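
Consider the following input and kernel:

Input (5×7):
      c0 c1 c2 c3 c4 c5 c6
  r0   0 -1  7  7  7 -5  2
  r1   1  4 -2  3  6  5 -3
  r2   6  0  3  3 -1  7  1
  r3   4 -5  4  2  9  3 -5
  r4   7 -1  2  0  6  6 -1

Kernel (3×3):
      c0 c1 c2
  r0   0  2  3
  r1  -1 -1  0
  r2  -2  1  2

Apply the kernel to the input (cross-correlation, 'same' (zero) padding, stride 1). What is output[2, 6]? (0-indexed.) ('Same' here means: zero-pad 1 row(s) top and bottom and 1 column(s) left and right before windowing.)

-25

The receptive field on the zero-padded input at this output position is [5 -3 0 / 7 1 0 / 3 -5 0]. Elementwise product with the kernel and sum: -3·2 + 0·3 + 7·-1 + 1·-1 + 3·-2 + -5·1 + 0·2.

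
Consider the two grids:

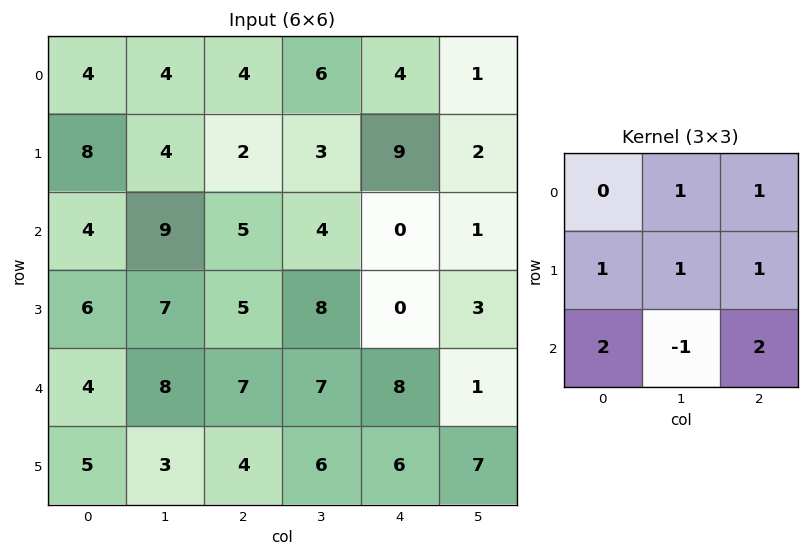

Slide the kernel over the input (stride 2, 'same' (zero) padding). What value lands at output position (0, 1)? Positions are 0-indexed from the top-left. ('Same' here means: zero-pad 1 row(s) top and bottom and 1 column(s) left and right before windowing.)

26

The receptive field on the zero-padded input at this output position is [0 0 0 / 4 4 6 / 4 2 3]. Elementwise product with the kernel and sum: 0·1 + 0·1 + 4·1 + 4·1 + 6·1 + 4·2 + 2·-1 + 3·2.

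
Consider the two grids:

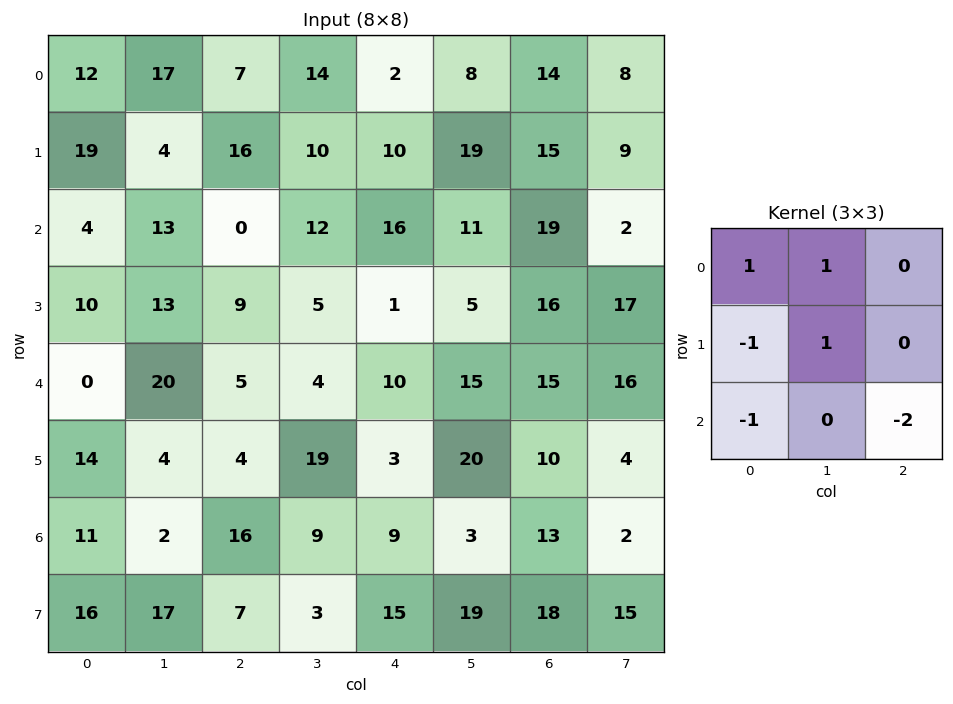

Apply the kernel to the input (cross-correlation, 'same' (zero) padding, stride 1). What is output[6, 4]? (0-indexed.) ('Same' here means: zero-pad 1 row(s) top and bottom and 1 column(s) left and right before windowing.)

-19

The receptive field on the zero-padded input at this output position is [19 3 20 / 9 9 3 / 3 15 19]. Elementwise product with the kernel and sum: 19·1 + 3·1 + 9·-1 + 9·1 + 3·-1 + 19·-2.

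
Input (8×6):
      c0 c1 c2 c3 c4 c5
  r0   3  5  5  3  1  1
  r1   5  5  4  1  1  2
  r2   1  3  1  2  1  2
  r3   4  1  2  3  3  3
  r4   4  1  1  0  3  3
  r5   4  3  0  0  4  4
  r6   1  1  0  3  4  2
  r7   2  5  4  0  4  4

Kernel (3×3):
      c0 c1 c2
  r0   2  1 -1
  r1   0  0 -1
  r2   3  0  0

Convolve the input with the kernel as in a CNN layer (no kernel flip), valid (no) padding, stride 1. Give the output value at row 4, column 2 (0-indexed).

-5

The receptive field on the input at this output position is [1 0 3 / 0 0 4 / 0 3 4]. Elementwise product with the kernel and sum: 1·2 + 0·1 + 3·-1 + 4·-1 + 0·3.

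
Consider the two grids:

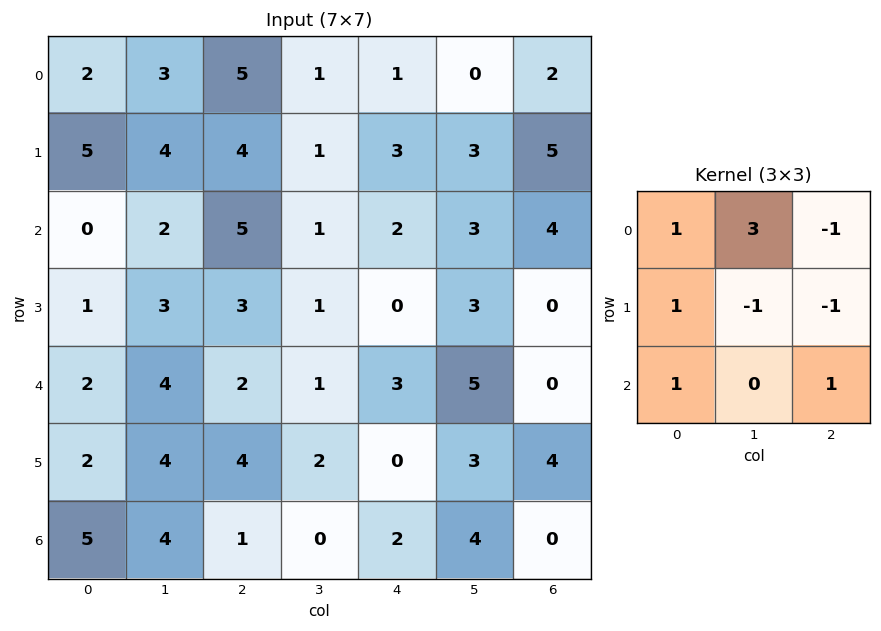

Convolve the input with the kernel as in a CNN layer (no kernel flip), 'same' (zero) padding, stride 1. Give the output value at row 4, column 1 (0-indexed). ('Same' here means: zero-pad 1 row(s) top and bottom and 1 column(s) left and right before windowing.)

The receptive field on the zero-padded input at this output position is [1 3 3 / 2 4 2 / 2 4 4]. Elementwise product with the kernel and sum: 1·1 + 3·3 + 3·-1 + 2·1 + 4·-1 + 2·-1 + 2·1 + 4·1.

9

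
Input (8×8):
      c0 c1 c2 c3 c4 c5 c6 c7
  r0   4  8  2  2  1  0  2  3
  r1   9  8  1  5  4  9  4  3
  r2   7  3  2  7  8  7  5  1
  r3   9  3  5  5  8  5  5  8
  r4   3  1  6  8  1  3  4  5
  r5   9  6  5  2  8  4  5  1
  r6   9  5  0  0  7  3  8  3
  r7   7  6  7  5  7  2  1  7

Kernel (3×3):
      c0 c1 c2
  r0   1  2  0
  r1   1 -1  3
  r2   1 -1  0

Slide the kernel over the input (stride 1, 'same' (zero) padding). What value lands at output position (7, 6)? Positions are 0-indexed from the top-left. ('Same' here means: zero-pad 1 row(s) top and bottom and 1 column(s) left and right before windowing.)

41

The receptive field on the zero-padded input at this output position is [3 8 3 / 2 1 7 / 0 0 0]. Elementwise product with the kernel and sum: 3·1 + 8·2 + 2·1 + 1·-1 + 7·3 + 0·1 + 0·-1.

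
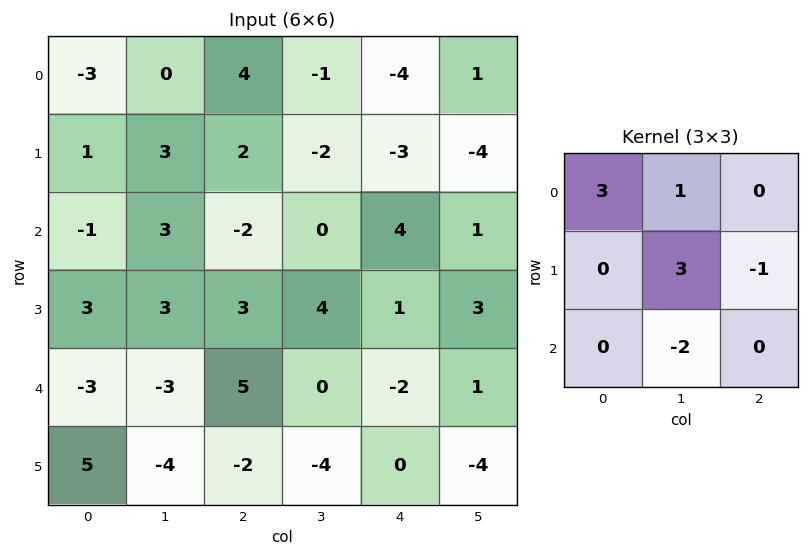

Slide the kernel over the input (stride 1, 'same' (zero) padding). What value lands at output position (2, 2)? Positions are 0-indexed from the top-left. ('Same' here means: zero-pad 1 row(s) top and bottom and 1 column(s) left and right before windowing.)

-1

The receptive field on the zero-padded input at this output position is [3 2 -2 / 3 -2 0 / 3 3 4]. Elementwise product with the kernel and sum: 3·3 + 2·1 + -2·3 + 0·-1 + 3·-2.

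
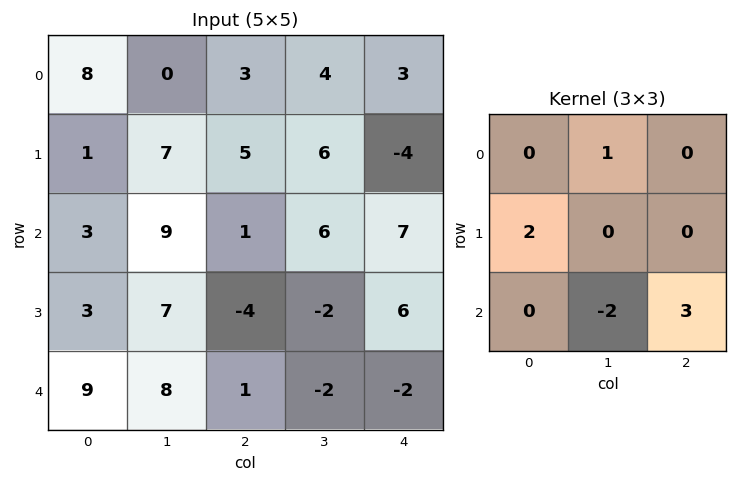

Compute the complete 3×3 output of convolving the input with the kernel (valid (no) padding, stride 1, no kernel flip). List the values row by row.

Output[0,0]: The receptive field on the input at this output position is [8 0 3 / 1 7 5 / 3 9 1]. Elementwise product with the kernel and sum: 0·1 + 1·2 + 9·-2 + 1·3.

-13 33 23
-13 25 30
2 7 -4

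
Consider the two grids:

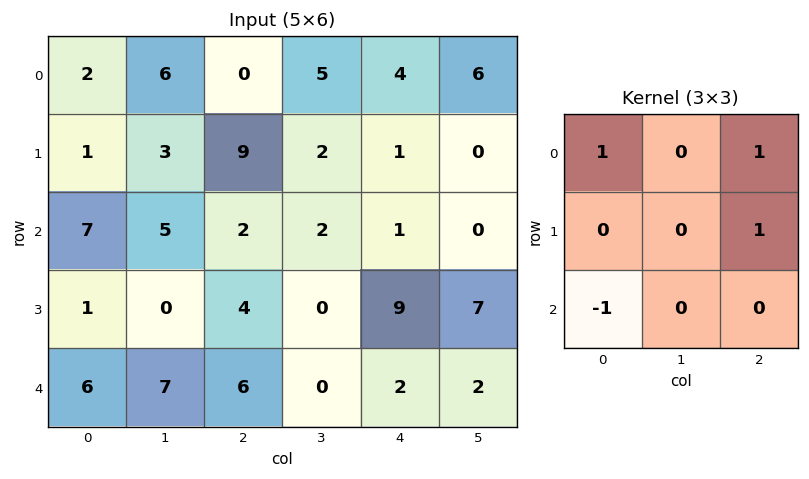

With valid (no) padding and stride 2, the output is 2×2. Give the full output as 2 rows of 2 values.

Output[0,0]: The receptive field on the input at this output position is [2 6 0 / 1 3 9 / 7 5 2]. Elementwise product with the kernel and sum: 2·1 + 0·1 + 9·1 + 7·-1.

4 3
7 6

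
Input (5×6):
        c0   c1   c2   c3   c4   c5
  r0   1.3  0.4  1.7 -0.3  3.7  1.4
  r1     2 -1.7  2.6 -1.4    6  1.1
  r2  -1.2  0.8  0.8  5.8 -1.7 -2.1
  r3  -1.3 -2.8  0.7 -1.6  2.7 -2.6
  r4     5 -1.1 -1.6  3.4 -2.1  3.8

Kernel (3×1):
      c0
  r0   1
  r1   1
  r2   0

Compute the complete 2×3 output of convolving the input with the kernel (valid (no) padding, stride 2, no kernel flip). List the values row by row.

3.3 4.3 9.7
-2.5 1.5 1

Output[0,0]: The receptive field on the input at this output position is [1.3 / 2 / -1.2]. Elementwise product with the kernel and sum: 1.3·1 + 2·1.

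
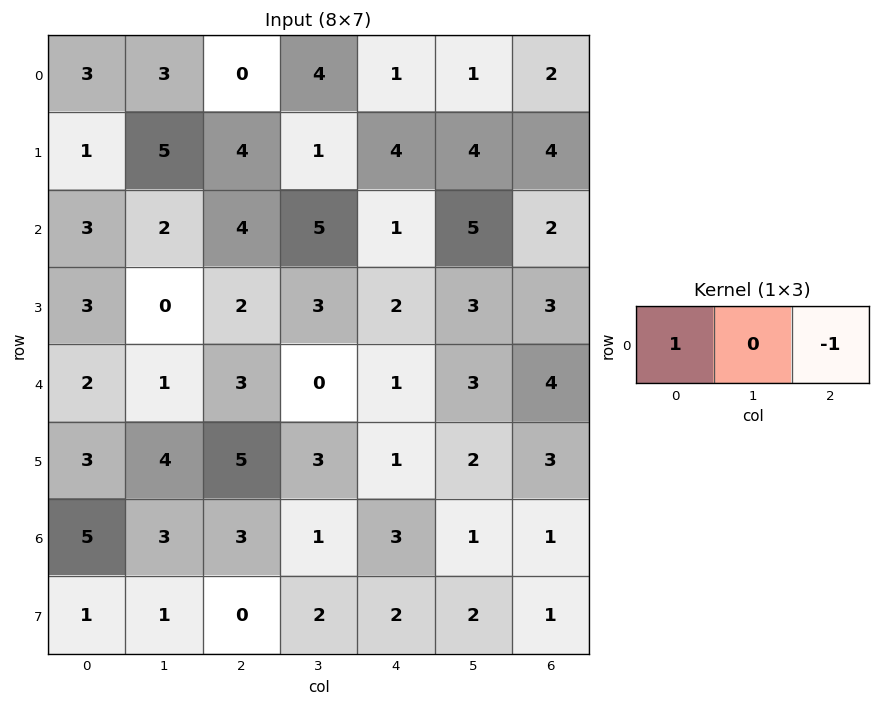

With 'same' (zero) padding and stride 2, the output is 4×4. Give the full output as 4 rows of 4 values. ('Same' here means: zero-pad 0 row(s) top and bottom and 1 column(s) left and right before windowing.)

Output[0,0]: The receptive field on the zero-padded input at this output position is [0 3 3]. Elementwise product with the kernel and sum: 0·1 + 3·-1.

-3 -1 3 1
-2 -3 0 5
-1 1 -3 3
-3 2 0 1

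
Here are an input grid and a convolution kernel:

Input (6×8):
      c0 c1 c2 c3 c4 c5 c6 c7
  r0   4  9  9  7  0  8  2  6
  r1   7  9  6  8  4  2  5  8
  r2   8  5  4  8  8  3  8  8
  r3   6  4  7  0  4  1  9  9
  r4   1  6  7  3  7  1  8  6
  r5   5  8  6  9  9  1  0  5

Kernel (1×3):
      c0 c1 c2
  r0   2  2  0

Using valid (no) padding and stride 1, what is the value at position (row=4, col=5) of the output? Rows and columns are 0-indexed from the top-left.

The receptive field on the input at this output position is [1 8 6]. Elementwise product with the kernel and sum: 1·2 + 8·2.

18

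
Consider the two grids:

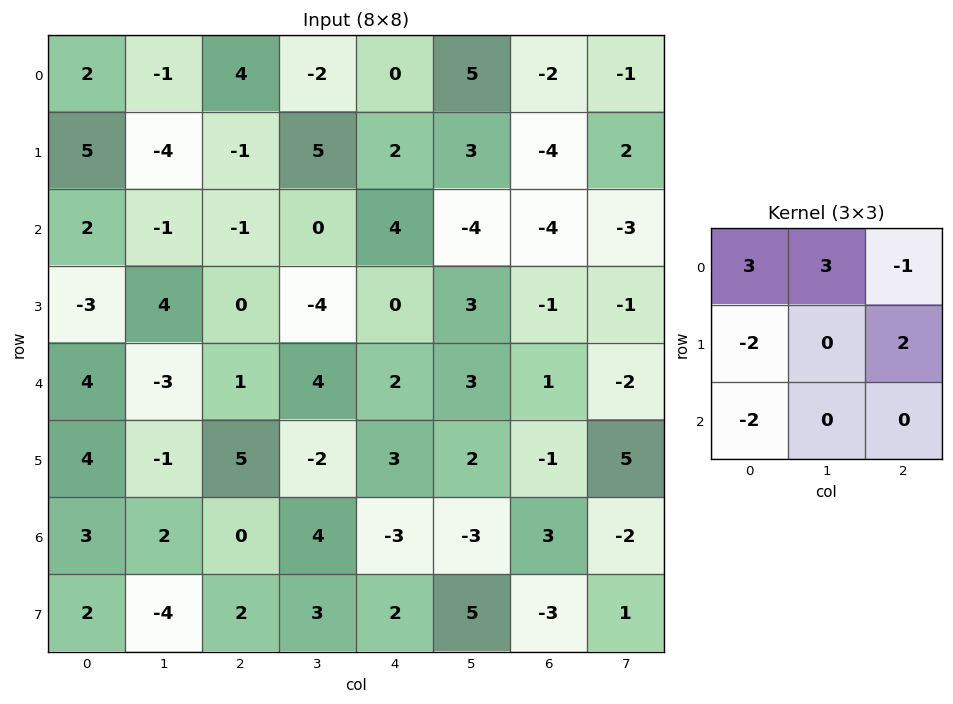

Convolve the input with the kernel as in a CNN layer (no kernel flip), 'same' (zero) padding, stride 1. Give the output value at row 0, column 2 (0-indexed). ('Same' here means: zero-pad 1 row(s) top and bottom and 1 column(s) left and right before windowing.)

6

The receptive field on the zero-padded input at this output position is [0 0 0 / -1 4 -2 / -4 -1 5]. Elementwise product with the kernel and sum: 0·3 + 0·3 + 0·-1 + -1·-2 + -2·2 + -4·-2.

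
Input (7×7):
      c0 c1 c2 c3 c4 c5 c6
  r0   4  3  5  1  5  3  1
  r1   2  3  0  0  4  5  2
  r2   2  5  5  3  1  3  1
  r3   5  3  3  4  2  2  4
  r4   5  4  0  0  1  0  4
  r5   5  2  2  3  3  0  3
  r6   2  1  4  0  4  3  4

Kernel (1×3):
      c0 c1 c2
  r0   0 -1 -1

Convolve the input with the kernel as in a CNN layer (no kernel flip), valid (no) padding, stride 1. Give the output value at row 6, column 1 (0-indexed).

-4

The receptive field on the input at this output position is [1 4 0]. Elementwise product with the kernel and sum: 4·-1 + 0·-1.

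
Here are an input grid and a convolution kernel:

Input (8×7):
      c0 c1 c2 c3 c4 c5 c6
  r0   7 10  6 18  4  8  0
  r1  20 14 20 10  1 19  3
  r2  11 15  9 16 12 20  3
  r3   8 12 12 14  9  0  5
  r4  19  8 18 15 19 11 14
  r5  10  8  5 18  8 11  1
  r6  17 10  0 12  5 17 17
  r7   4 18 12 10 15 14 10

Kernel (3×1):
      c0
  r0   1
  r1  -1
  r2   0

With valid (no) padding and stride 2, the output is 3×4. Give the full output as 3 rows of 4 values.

-13 -14 3 -3
3 -3 3 -2
9 13 11 13

Output[0,0]: The receptive field on the input at this output position is [7 / 20 / 11]. Elementwise product with the kernel and sum: 7·1 + 20·-1.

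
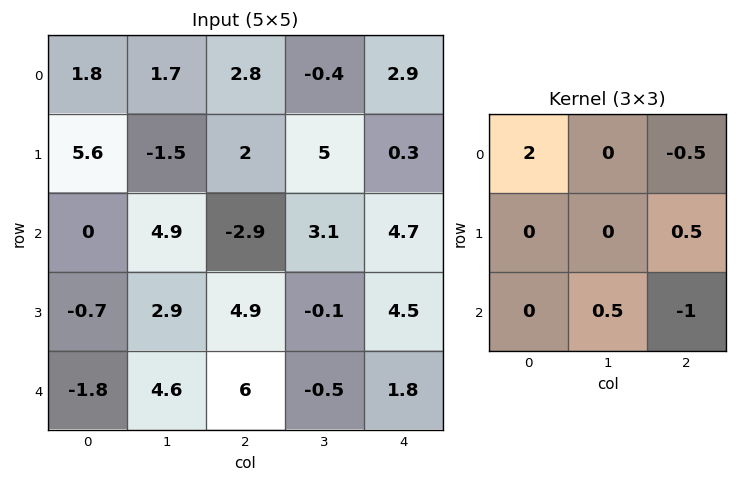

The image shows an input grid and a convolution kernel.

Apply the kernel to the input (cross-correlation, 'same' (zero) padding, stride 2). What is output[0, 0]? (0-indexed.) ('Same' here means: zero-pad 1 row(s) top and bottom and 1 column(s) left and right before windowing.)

5.15

The receptive field on the zero-padded input at this output position is [0 0 0 / 0 1.8 1.7 / 0 5.6 -1.5]. Elementwise product with the kernel and sum: 0·2 + 0·-0.5 + 1.7·0.5 + 5.6·0.5 + -1.5·-1.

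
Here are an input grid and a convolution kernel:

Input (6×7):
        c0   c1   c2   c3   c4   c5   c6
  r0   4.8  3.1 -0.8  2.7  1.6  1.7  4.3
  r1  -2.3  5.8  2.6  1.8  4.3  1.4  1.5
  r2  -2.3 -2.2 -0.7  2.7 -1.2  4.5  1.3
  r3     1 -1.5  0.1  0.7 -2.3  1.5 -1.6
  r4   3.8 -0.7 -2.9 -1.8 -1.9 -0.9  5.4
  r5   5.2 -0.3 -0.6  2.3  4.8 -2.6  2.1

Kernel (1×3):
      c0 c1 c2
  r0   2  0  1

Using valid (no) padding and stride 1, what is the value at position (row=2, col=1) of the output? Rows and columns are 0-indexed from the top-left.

The receptive field on the input at this output position is [-2.2 -0.7 2.7]. Elementwise product with the kernel and sum: -2.2·2 + 2.7·1.

-1.7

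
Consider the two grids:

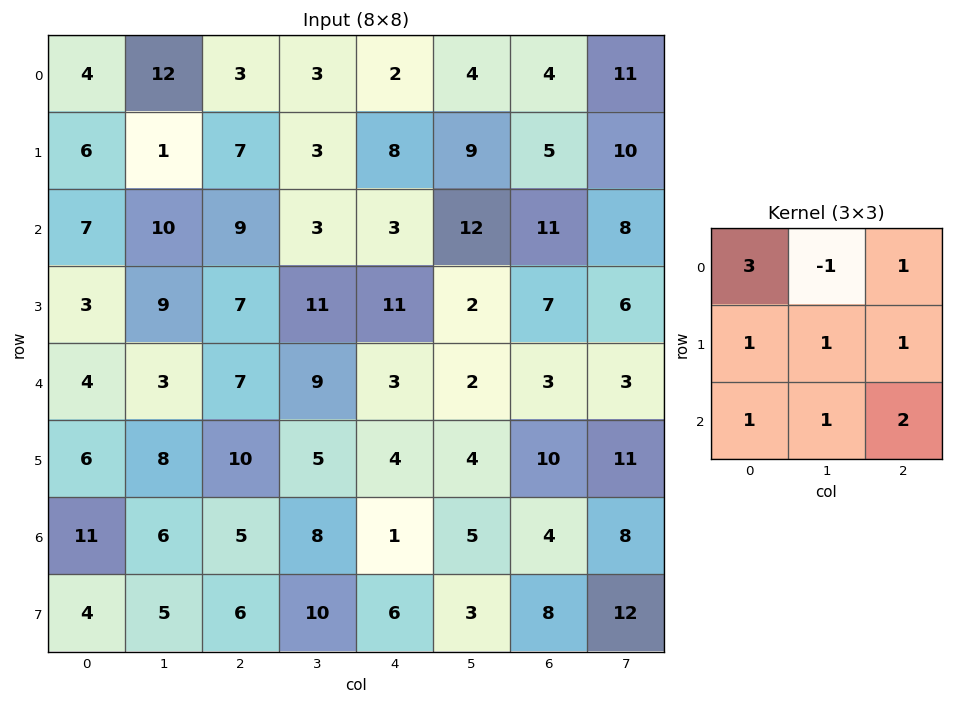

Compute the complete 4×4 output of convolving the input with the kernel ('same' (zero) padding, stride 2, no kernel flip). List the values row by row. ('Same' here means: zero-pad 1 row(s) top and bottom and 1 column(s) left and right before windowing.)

24 32 38 53
33 59 54 84
35 78 55 49
33 69 51 65

Output[0,0]: The receptive field on the zero-padded input at this output position is [0 0 0 / 0 4 12 / 0 6 1]. Elementwise product with the kernel and sum: 0·3 + 0·-1 + 0·1 + 0·1 + 4·1 + 12·1 + 0·1 + 6·1 + 1·2.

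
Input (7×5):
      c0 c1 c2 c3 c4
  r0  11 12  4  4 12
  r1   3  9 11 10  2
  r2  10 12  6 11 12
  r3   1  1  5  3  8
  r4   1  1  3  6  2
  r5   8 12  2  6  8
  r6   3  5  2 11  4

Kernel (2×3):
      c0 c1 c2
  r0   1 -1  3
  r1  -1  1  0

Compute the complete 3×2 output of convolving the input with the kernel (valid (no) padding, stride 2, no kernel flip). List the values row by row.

17 35
16 29
13 7

Output[0,0]: The receptive field on the input at this output position is [11 12 4 / 3 9 11]. Elementwise product with the kernel and sum: 11·1 + 12·-1 + 4·3 + 3·-1 + 9·1.
Output[0,1]: The receptive field on the input at this output position is [4 4 12 / 11 10 2]. Elementwise product with the kernel and sum: 4·1 + 4·-1 + 12·3 + 11·-1 + 10·1.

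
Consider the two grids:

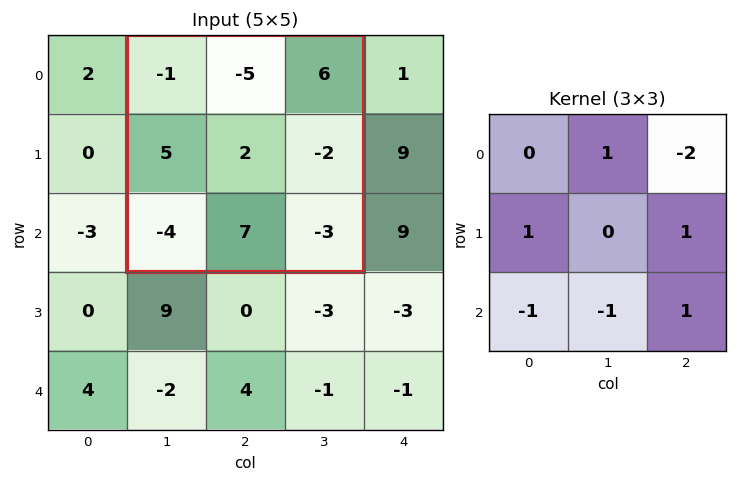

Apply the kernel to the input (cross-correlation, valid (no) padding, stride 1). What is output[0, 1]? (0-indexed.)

The receptive field on the input at this output position is [-1 -5 6 / 5 2 -2 / -4 7 -3]. Elementwise product with the kernel and sum: -5·1 + 6·-2 + 5·1 + -2·1 + -4·-1 + 7·-1 + -3·1.

-20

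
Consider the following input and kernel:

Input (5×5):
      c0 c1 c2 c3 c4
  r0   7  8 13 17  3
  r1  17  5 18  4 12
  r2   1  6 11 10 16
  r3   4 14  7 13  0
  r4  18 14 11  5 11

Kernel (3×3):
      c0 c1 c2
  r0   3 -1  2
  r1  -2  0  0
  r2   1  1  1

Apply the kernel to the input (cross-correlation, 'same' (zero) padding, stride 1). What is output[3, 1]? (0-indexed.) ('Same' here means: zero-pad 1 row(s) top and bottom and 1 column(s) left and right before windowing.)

54

The receptive field on the zero-padded input at this output position is [1 6 11 / 4 14 7 / 18 14 11]. Elementwise product with the kernel and sum: 1·3 + 6·-1 + 11·2 + 4·-2 + 18·1 + 14·1 + 11·1.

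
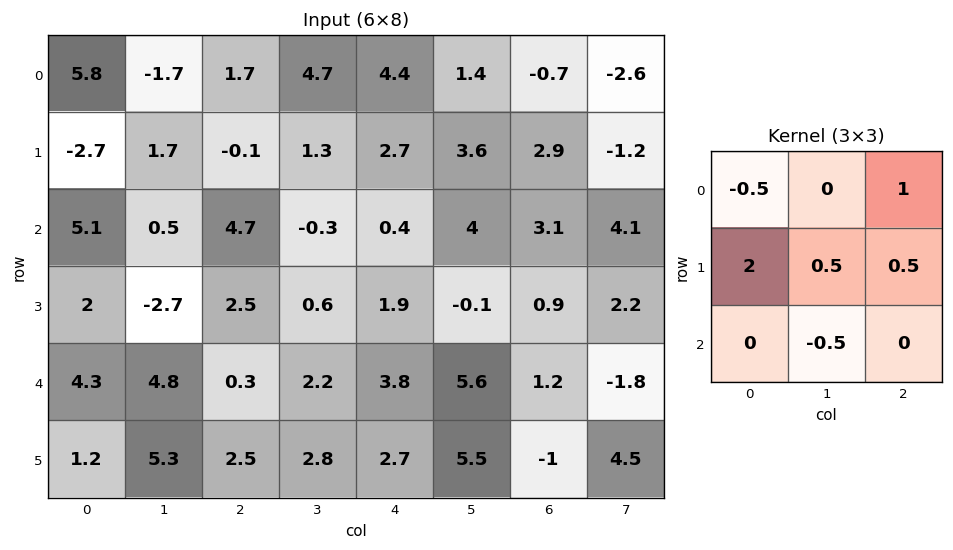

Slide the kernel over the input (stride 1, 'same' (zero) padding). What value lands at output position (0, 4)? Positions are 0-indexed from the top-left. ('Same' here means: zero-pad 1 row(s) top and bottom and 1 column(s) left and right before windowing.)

10.95

The receptive field on the zero-padded input at this output position is [0 0 0 / 4.7 4.4 1.4 / 1.3 2.7 3.6]. Elementwise product with the kernel and sum: 0·-0.5 + 0·1 + 4.7·2 + 4.4·0.5 + 1.4·0.5 + 2.7·-0.5.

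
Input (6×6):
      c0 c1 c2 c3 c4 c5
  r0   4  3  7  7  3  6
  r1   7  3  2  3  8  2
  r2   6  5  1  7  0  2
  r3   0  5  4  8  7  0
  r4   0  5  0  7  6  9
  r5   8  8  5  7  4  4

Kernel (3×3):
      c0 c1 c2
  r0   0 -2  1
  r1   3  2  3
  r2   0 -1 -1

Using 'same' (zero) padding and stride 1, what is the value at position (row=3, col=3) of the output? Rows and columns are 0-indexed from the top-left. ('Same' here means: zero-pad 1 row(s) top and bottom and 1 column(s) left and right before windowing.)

22

The receptive field on the zero-padded input at this output position is [1 7 0 / 4 8 7 / 0 7 6]. Elementwise product with the kernel and sum: 7·-2 + 0·1 + 4·3 + 8·2 + 7·3 + 7·-1 + 6·-1.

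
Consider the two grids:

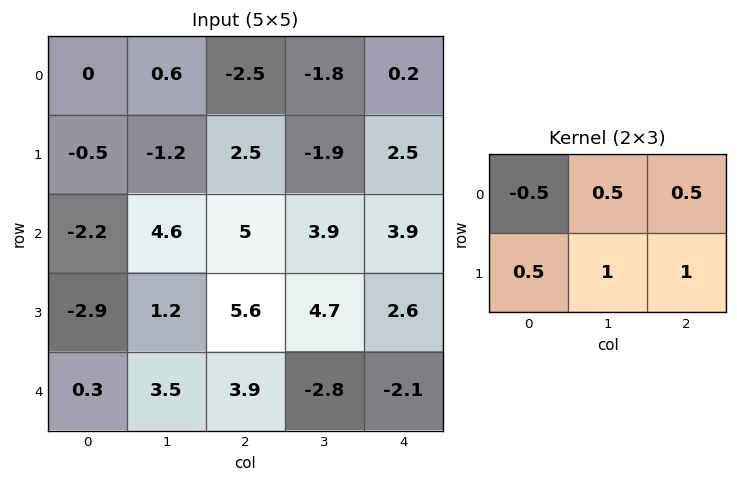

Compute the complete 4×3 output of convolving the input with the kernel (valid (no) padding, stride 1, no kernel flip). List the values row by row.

0.1 -2.45 2.3
9.4 12.1 9.35
11.25 13.05 11.5
12.4 7.4 -2.1

Output[0,0]: The receptive field on the input at this output position is [0 0.6 -2.5 / -0.5 -1.2 2.5]. Elementwise product with the kernel and sum: 0·-0.5 + 0.6·0.5 + -2.5·0.5 + -0.5·0.5 + -1.2·1 + 2.5·1.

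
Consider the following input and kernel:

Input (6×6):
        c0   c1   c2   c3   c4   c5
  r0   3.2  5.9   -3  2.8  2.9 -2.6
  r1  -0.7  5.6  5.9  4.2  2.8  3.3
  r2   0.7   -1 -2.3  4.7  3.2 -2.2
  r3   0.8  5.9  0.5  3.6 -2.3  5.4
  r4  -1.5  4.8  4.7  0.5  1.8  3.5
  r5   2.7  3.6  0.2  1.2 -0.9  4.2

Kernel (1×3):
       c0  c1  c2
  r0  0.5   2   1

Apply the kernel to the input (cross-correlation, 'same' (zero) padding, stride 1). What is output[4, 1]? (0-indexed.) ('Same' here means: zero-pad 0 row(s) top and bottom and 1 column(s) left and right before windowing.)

13.55

The receptive field on the zero-padded input at this output position is [-1.5 4.8 4.7]. Elementwise product with the kernel and sum: -1.5·0.5 + 4.8·2 + 4.7·1.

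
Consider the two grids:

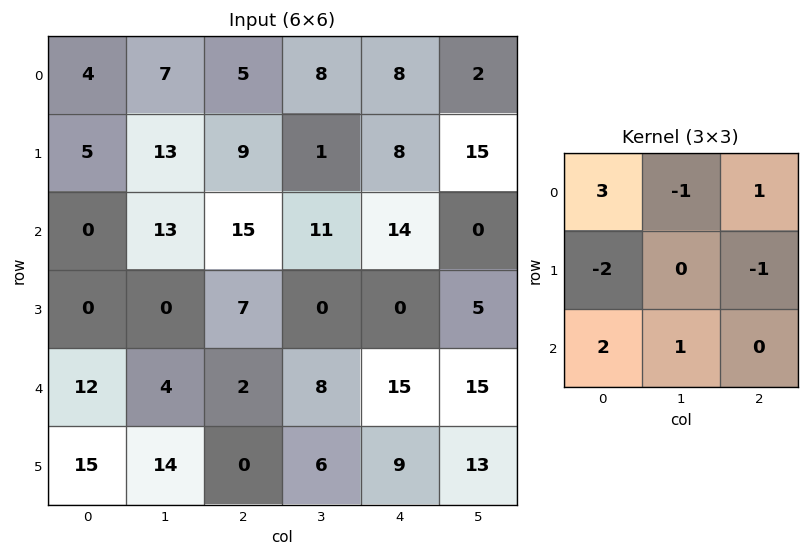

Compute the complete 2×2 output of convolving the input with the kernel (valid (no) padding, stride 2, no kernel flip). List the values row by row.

Output[0,0]: The receptive field on the input at this output position is [4 7 5 / 5 13 9 / 0 13 15]. Elementwise product with the kernel and sum: 4·3 + 7·-1 + 5·1 + 5·-2 + 9·-1 + 0·2 + 13·1.
Output[0,1]: The receptive field on the input at this output position is [5 8 8 / 9 1 8 / 15 11 14]. Elementwise product with the kernel and sum: 5·3 + 8·-1 + 8·1 + 9·-2 + 8·-1 + 15·2 + 11·1.

4 30
23 46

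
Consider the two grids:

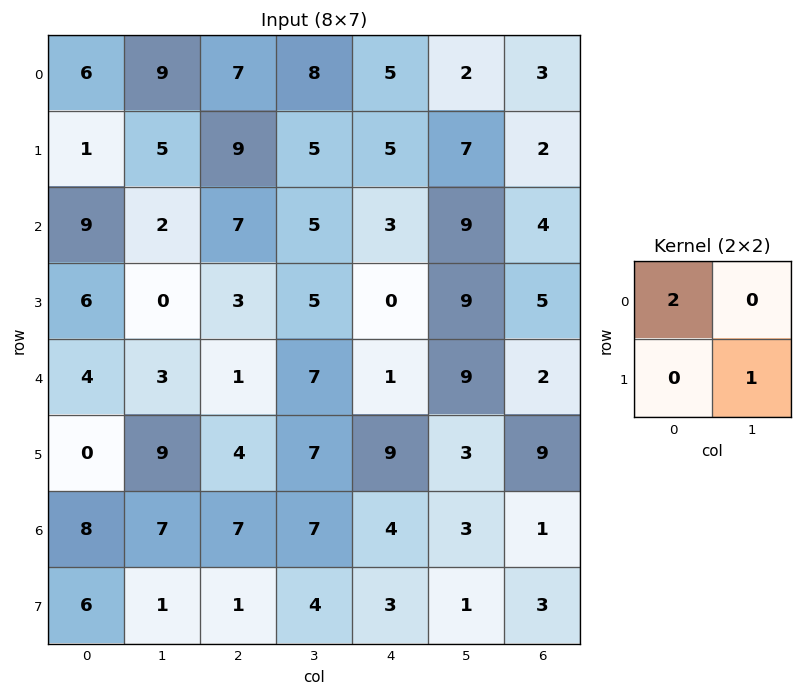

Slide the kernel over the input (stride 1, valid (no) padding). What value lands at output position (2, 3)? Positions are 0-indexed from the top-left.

The receptive field on the input at this output position is [5 3 / 5 0]. Elementwise product with the kernel and sum: 5·2 + 0·1.

10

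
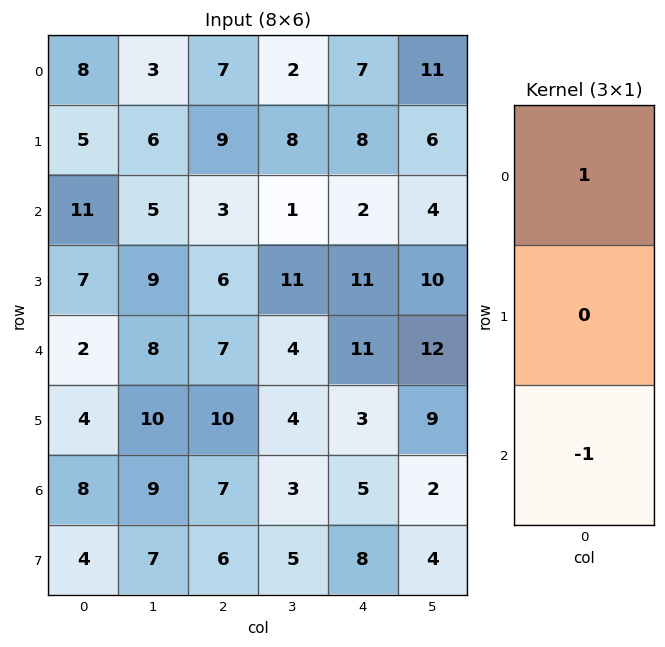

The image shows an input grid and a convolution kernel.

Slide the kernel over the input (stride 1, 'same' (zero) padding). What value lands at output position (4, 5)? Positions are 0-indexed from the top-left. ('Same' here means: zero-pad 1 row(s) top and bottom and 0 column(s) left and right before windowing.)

1

The receptive field on the zero-padded input at this output position is [10 / 12 / 9]. Elementwise product with the kernel and sum: 10·1 + 9·-1.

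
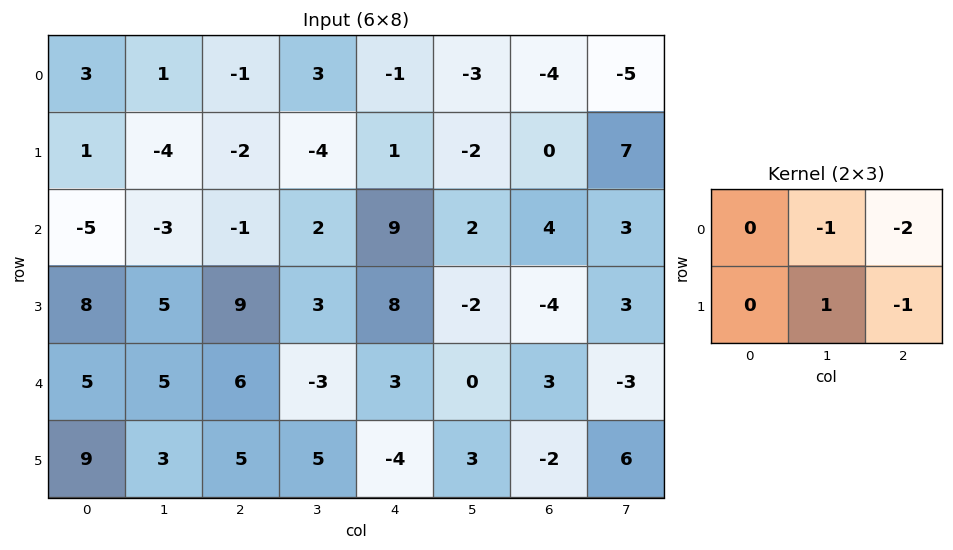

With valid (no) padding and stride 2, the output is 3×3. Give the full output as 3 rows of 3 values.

Output[0,0]: The receptive field on the input at this output position is [3 1 -1 / 1 -4 -2]. Elementwise product with the kernel and sum: 1·-1 + -1·-2 + -4·1 + -2·-1.
Output[0,1]: The receptive field on the input at this output position is [-1 3 -1 / -2 -4 1]. Elementwise product with the kernel and sum: 3·-1 + -1·-2 + -4·1 + 1·-1.

-1 -6 9
1 -25 -8
-19 6 -1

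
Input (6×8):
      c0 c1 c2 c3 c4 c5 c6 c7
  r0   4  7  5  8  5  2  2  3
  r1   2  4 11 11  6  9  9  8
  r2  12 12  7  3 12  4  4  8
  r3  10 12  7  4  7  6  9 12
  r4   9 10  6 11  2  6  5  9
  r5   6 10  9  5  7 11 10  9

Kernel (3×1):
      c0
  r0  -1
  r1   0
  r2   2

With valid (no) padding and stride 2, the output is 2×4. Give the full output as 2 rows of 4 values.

Output[0,0]: The receptive field on the input at this output position is [4 / 2 / 12]. Elementwise product with the kernel and sum: 4·-1 + 12·2.

20 9 19 6
6 5 -8 6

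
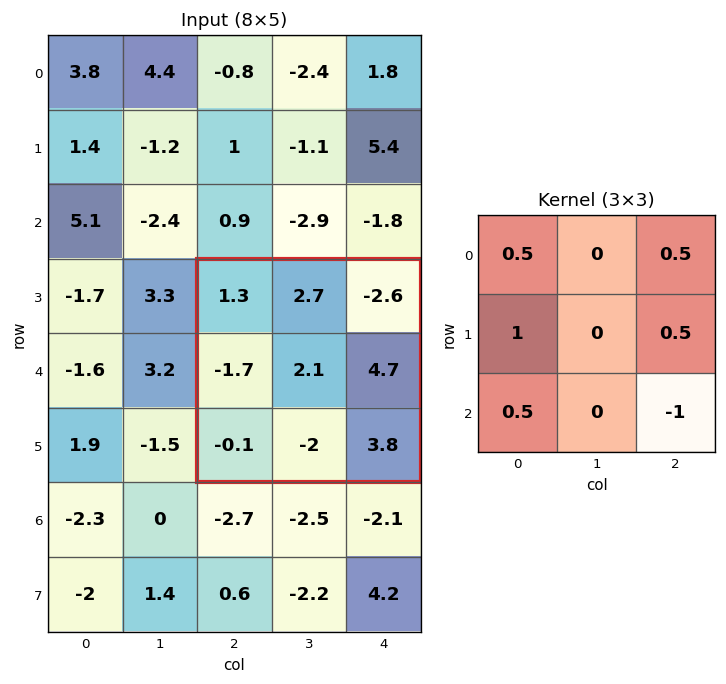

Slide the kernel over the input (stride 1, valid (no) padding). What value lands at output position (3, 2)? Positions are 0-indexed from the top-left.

-3.85

The receptive field on the input at this output position is [1.3 2.7 -2.6 / -1.7 2.1 4.7 / -0.1 -2 3.8]. Elementwise product with the kernel and sum: 1.3·0.5 + -2.6·0.5 + -1.7·1 + 4.7·0.5 + -0.1·0.5 + 3.8·-1.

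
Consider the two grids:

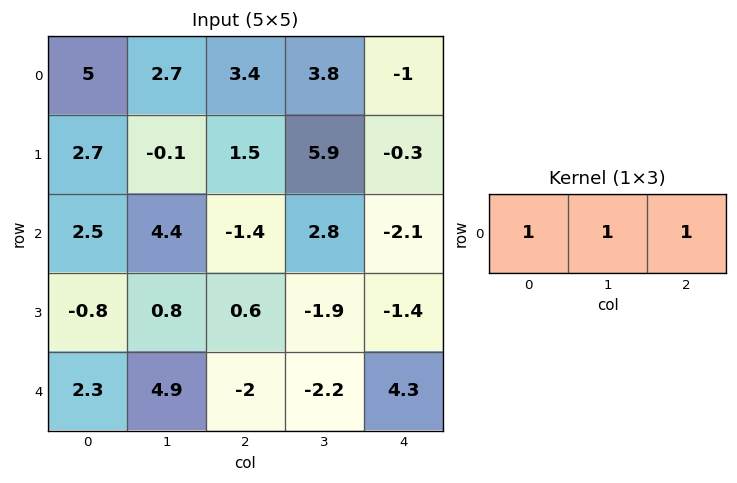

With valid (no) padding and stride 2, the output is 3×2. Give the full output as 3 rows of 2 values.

Output[0,0]: The receptive field on the input at this output position is [5 2.7 3.4]. Elementwise product with the kernel and sum: 5·1 + 2.7·1 + 3.4·1.
Output[0,1]: The receptive field on the input at this output position is [3.4 3.8 -1]. Elementwise product with the kernel and sum: 3.4·1 + 3.8·1 + -1·1.

11.1 6.2
5.5 -0.7
5.2 0.1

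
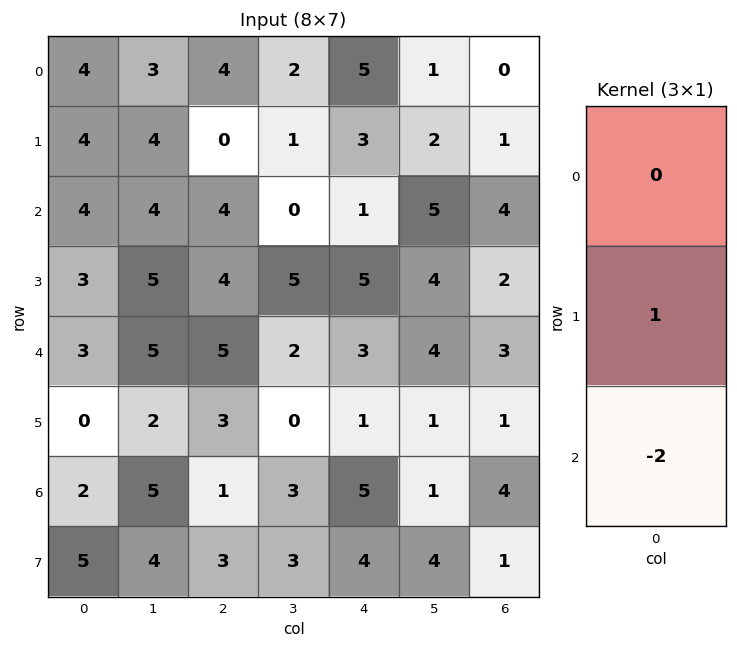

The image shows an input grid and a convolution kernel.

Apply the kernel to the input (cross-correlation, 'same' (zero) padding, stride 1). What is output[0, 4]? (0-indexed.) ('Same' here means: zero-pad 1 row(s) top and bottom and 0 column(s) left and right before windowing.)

The receptive field on the zero-padded input at this output position is [0 / 5 / 3]. Elementwise product with the kernel and sum: 5·1 + 3·-2.

-1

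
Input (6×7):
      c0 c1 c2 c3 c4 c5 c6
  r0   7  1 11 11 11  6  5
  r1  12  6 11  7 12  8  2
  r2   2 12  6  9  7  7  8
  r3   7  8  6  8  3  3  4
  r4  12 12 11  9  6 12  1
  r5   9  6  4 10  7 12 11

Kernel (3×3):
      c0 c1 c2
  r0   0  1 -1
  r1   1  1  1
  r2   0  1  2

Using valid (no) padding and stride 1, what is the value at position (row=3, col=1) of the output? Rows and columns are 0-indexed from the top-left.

The receptive field on the input at this output position is [8 6 8 / 12 11 9 / 6 4 10]. Elementwise product with the kernel and sum: 6·1 + 8·-1 + 12·1 + 11·1 + 9·1 + 4·1 + 10·2.

54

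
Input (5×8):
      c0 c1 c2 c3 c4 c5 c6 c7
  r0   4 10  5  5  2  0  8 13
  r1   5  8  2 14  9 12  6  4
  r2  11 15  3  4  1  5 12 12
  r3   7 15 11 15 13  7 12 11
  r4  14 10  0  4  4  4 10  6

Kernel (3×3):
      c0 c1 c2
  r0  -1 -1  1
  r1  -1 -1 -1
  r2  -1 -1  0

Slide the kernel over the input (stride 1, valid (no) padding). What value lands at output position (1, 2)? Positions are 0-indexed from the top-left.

-41

The receptive field on the input at this output position is [2 14 9 / 3 4 1 / 11 15 13]. Elementwise product with the kernel and sum: 2·-1 + 14·-1 + 9·1 + 3·-1 + 4·-1 + 1·-1 + 11·-1 + 15·-1.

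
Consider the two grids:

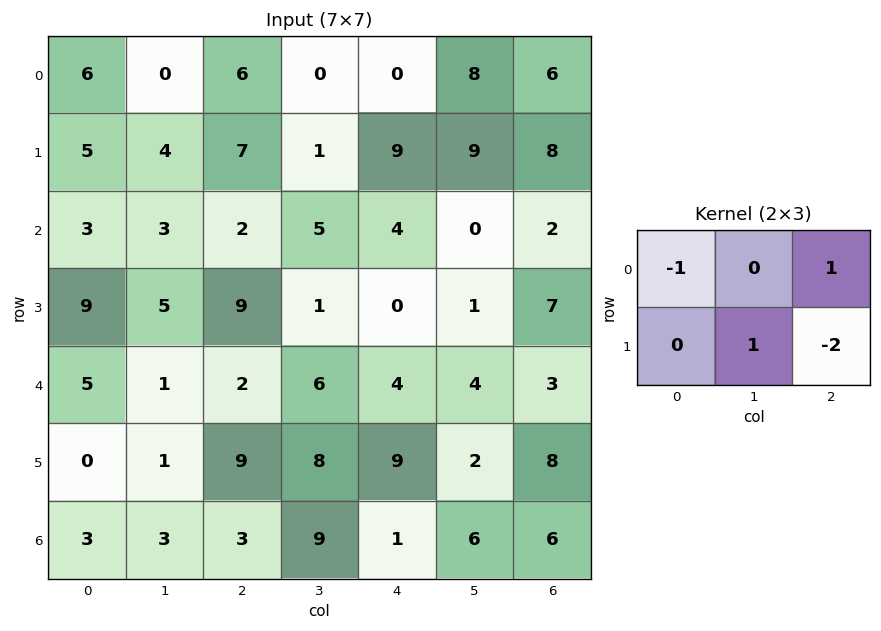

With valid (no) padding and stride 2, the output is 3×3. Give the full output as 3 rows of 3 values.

Output[0,0]: The receptive field on the input at this output position is [6 0 6 / 5 4 7]. Elementwise product with the kernel and sum: 6·-1 + 6·1 + 4·1 + 7·-2.

-10 -23 -1
-14 3 -15
-20 -8 -15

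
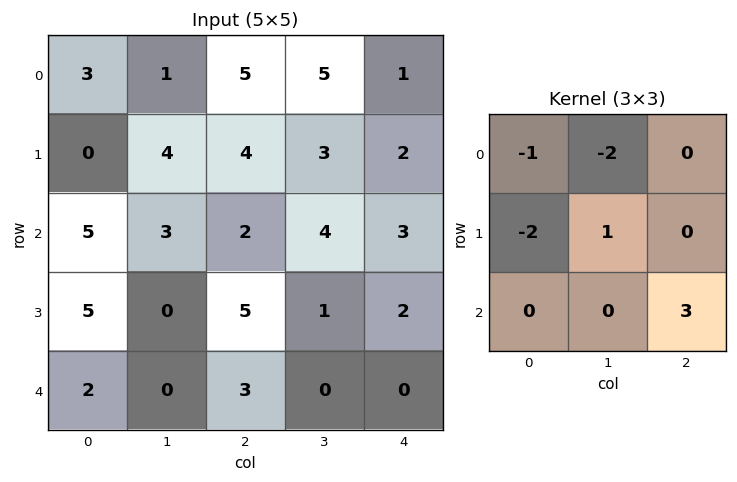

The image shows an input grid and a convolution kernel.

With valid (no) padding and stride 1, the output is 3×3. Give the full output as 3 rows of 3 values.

5 -3 -11
0 -13 -4
-12 -2 -19

Output[0,0]: The receptive field on the input at this output position is [3 1 5 / 0 4 4 / 5 3 2]. Elementwise product with the kernel and sum: 3·-1 + 1·-2 + 0·-2 + 4·1 + 2·3.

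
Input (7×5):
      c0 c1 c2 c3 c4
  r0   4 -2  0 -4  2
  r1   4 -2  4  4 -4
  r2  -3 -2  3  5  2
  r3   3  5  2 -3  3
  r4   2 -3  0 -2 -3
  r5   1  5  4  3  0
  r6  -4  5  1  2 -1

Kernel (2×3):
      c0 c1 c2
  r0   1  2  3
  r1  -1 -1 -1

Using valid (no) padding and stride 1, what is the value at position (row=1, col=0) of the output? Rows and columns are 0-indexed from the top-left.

The receptive field on the input at this output position is [4 -2 4 / -3 -2 3]. Elementwise product with the kernel and sum: 4·1 + -2·2 + 4·3 + -3·-1 + -2·-1 + 3·-1.

14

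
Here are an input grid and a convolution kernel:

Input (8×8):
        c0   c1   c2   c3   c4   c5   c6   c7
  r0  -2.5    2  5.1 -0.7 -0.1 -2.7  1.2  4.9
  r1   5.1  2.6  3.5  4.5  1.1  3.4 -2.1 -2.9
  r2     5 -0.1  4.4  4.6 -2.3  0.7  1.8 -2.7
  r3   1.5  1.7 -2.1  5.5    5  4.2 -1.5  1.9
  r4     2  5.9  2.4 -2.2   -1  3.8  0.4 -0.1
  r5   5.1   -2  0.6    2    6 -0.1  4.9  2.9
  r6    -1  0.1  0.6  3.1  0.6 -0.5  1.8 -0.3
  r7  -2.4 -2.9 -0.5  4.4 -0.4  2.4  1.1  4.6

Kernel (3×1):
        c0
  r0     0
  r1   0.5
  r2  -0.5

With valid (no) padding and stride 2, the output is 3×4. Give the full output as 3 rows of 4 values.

0.05 -0.45 1.7 -1.95
-0.25 -2.25 3 -0.95
3.05 0 2.7 1.55

Output[0,0]: The receptive field on the input at this output position is [-2.5 / 5.1 / 5]. Elementwise product with the kernel and sum: 5.1·0.5 + 5·-0.5.
Output[0,1]: The receptive field on the input at this output position is [5.1 / 3.5 / 4.4]. Elementwise product with the kernel and sum: 3.5·0.5 + 4.4·-0.5.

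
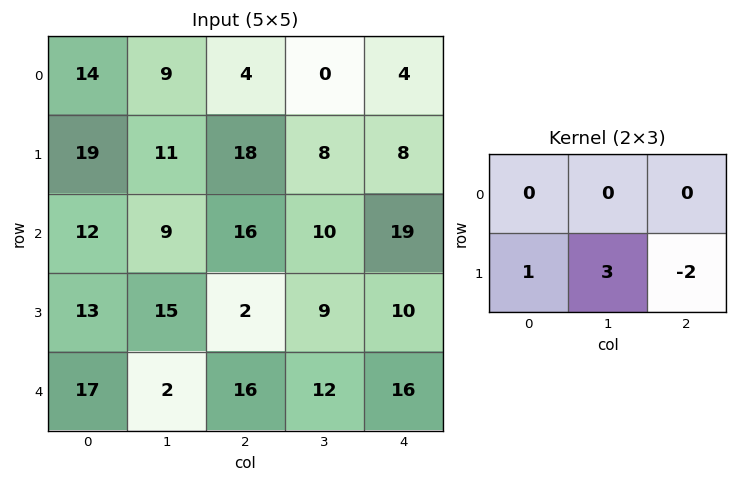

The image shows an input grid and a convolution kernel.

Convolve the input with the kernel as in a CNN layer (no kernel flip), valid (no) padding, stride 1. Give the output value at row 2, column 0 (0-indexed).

The receptive field on the input at this output position is [12 9 16 / 13 15 2]. Elementwise product with the kernel and sum: 13·1 + 15·3 + 2·-2.

54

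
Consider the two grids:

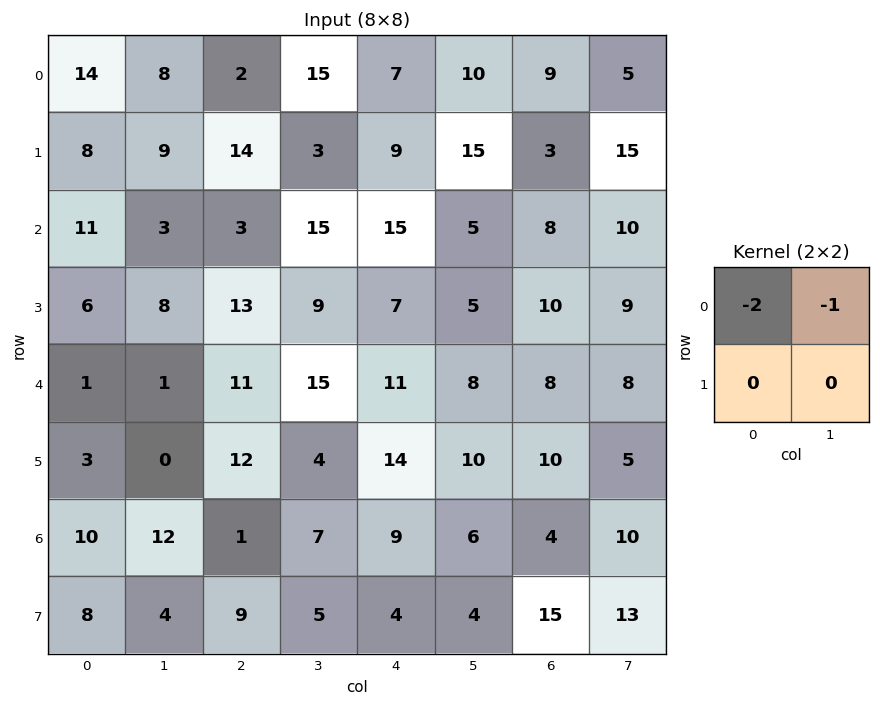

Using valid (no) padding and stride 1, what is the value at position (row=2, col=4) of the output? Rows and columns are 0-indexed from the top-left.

The receptive field on the input at this output position is [15 5 / 7 5]. Elementwise product with the kernel and sum: 15·-2 + 5·-1.

-35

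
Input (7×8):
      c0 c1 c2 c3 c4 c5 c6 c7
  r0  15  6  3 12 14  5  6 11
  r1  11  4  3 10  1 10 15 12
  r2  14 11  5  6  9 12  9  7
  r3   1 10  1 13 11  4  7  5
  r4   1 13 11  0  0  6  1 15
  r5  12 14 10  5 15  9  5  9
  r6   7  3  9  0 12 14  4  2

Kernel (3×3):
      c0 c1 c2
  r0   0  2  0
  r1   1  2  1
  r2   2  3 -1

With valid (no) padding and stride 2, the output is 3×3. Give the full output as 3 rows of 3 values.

90 67 91
74 72 67
90 41 112

Output[0,0]: The receptive field on the input at this output position is [15 6 3 / 11 4 3 / 14 11 5]. Elementwise product with the kernel and sum: 6·2 + 11·1 + 4·2 + 3·1 + 14·2 + 11·3 + 5·-1.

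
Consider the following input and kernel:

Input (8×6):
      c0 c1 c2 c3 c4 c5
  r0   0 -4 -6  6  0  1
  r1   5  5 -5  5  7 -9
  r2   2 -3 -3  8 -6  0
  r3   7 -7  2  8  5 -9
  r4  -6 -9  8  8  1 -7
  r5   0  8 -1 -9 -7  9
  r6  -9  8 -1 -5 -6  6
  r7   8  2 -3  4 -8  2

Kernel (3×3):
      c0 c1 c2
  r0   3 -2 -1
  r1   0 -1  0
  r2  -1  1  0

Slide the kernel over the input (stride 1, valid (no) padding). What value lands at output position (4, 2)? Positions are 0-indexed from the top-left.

12

The receptive field on the input at this output position is [8 8 1 / -1 -9 -7 / -1 -5 -6]. Elementwise product with the kernel and sum: 8·3 + 8·-2 + 1·-1 + -9·-1 + -1·-1 + -5·1.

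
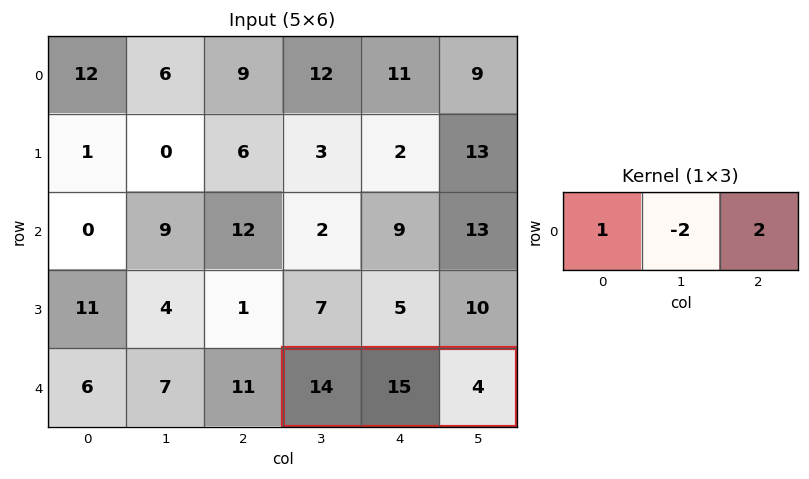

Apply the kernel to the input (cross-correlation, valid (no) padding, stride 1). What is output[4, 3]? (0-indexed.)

The receptive field on the input at this output position is [14 15 4]. Elementwise product with the kernel and sum: 14·1 + 15·-2 + 4·2.

-8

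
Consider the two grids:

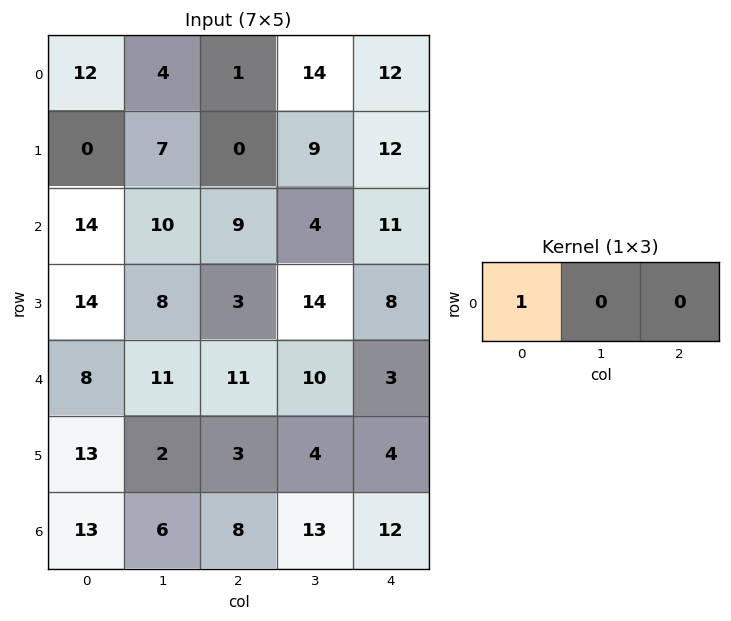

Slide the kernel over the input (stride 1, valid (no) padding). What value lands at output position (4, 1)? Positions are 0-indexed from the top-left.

The receptive field on the input at this output position is [11 11 10]. Elementwise product with the kernel and sum: 11·1.

11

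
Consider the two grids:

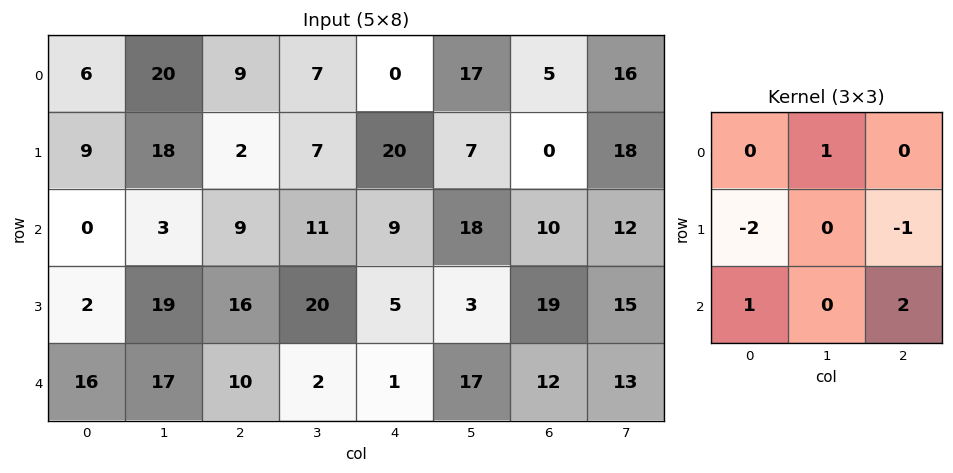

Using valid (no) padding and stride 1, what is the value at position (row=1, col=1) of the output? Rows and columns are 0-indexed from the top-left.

The receptive field on the input at this output position is [18 2 7 / 3 9 11 / 19 16 20]. Elementwise product with the kernel and sum: 2·1 + 3·-2 + 11·-1 + 19·1 + 20·2.

44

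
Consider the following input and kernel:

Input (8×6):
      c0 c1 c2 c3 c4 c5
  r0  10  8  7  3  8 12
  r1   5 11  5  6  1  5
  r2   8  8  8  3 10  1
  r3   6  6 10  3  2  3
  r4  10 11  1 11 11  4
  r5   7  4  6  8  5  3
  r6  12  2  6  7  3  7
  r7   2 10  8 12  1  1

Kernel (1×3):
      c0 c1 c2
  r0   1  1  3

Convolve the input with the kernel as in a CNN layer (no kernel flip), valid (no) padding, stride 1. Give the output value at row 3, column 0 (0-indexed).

The receptive field on the input at this output position is [6 6 10]. Elementwise product with the kernel and sum: 6·1 + 6·1 + 10·3.

42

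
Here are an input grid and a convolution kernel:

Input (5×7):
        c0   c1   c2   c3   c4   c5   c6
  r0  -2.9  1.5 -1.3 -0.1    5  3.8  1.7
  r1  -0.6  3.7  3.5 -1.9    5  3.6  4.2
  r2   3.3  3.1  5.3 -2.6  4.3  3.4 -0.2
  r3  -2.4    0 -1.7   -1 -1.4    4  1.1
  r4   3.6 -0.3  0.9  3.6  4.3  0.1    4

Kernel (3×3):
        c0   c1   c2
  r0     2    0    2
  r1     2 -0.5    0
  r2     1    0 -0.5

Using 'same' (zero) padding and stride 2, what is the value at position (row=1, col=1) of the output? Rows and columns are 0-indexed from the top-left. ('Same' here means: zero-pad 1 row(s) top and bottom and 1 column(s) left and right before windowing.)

7.65

The receptive field on the zero-padded input at this output position is [3.7 3.5 -1.9 / 3.1 5.3 -2.6 / 0 -1.7 -1]. Elementwise product with the kernel and sum: 3.7·2 + -1.9·2 + 3.1·2 + 5.3·-0.5 + 0·1 + -1·-0.5.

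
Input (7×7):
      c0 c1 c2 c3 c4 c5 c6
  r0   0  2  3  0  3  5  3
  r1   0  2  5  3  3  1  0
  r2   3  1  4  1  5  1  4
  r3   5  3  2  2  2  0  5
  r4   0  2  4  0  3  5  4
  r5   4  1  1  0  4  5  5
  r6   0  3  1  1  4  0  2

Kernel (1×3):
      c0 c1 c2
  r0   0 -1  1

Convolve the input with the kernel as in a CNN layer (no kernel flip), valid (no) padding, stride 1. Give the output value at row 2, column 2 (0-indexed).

The receptive field on the input at this output position is [4 1 5]. Elementwise product with the kernel and sum: 1·-1 + 5·1.

4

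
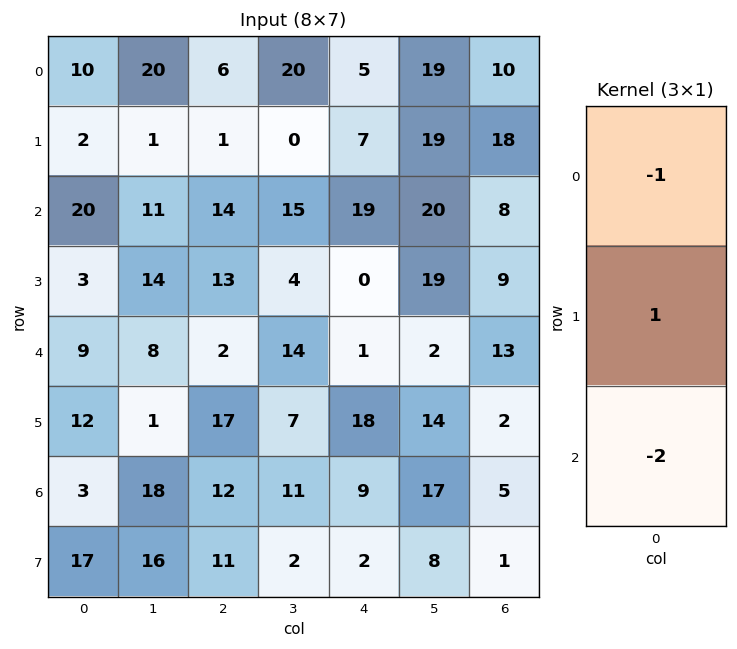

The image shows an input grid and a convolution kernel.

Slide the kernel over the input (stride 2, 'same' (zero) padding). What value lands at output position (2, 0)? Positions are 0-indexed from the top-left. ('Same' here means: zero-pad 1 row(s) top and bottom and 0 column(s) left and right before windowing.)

The receptive field on the zero-padded input at this output position is [3 / 9 / 12]. Elementwise product with the kernel and sum: 3·-1 + 9·1 + 12·-2.

-18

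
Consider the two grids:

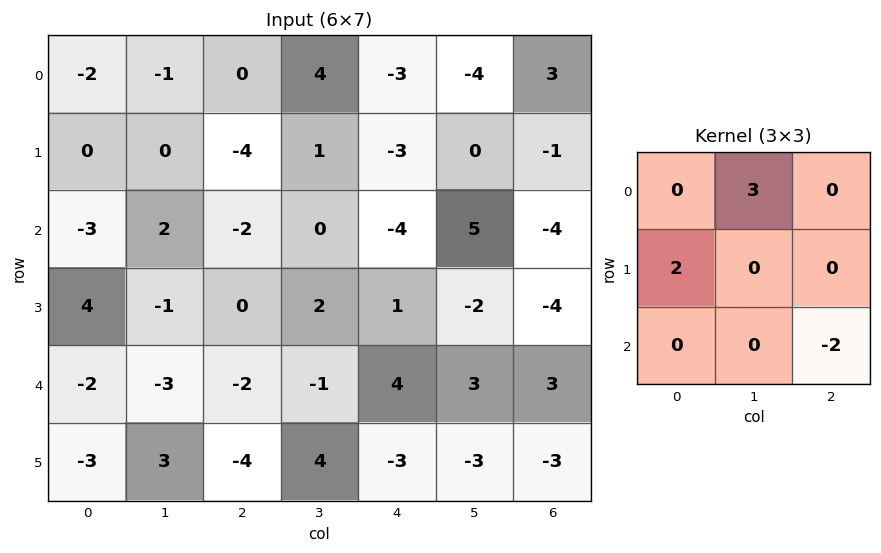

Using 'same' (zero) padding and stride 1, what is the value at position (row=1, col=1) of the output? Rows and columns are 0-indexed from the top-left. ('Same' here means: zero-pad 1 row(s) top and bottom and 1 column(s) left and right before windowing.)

1

The receptive field on the zero-padded input at this output position is [-2 -1 0 / 0 0 -4 / -3 2 -2]. Elementwise product with the kernel and sum: -1·3 + 0·2 + -2·-2.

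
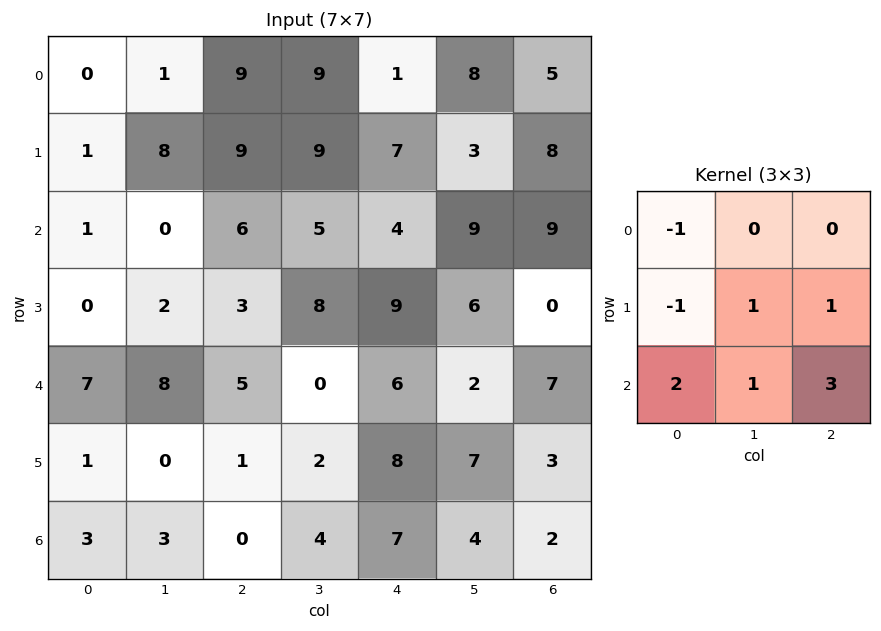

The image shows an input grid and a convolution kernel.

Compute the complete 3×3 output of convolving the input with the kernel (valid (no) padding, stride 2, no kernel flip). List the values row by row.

Output[0,0]: The receptive field on the input at this output position is [0 1 9 / 1 8 9 / 1 0 6]. Elementwise product with the kernel and sum: 0·-1 + 1·-1 + 8·1 + 9·1 + 1·2 + 0·1 + 6·3.
Output[0,1]: The receptive field on the input at this output position is [9 9 1 / 9 9 7 / 6 5 4]. Elementwise product with the kernel and sum: 9·-1 + 9·-1 + 9·1 + 7·1 + 6·2 + 5·1 + 4·3.

36 27 47
41 36 28
2 29 20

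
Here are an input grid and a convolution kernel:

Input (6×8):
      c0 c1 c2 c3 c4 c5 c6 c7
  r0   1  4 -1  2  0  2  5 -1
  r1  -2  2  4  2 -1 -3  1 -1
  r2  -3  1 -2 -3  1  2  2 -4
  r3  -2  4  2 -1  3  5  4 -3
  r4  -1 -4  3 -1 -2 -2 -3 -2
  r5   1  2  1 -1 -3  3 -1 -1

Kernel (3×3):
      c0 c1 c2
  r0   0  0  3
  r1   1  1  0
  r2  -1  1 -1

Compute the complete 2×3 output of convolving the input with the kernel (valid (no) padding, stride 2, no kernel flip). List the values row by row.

3 4 10
-10 2 17

Output[0,0]: The receptive field on the input at this output position is [1 4 -1 / -2 2 4 / -3 1 -2]. Elementwise product with the kernel and sum: -1·3 + -2·1 + 2·1 + -3·-1 + 1·1 + -2·-1.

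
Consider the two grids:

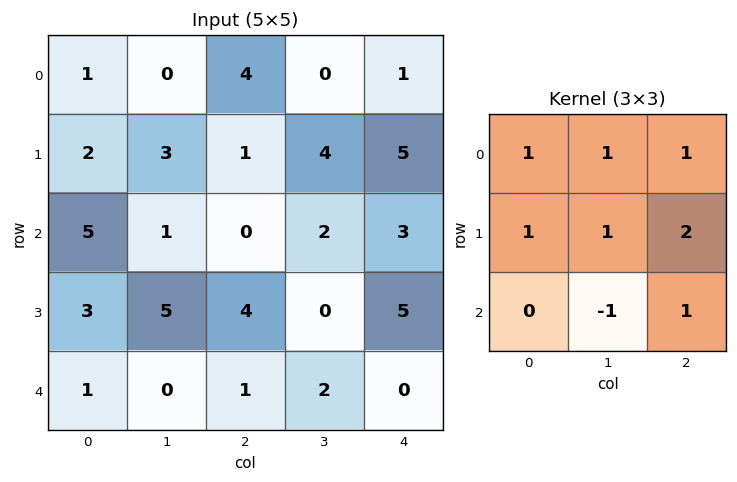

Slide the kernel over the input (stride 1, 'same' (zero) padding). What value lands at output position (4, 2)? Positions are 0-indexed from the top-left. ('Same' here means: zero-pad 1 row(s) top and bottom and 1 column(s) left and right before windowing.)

14

The receptive field on the zero-padded input at this output position is [5 4 0 / 0 1 2 / 0 0 0]. Elementwise product with the kernel and sum: 5·1 + 4·1 + 0·1 + 0·1 + 1·1 + 2·2 + 0·-1 + 0·1.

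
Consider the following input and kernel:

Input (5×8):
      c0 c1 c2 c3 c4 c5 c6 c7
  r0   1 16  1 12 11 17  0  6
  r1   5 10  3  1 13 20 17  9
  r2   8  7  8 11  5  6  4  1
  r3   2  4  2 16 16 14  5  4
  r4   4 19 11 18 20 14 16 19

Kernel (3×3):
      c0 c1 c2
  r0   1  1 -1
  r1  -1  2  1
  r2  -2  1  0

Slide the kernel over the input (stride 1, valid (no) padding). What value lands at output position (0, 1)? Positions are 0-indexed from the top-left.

The receptive field on the input at this output position is [16 1 12 / 10 3 1 / 7 8 11]. Elementwise product with the kernel and sum: 16·1 + 1·1 + 12·-1 + 10·-1 + 3·2 + 1·1 + 7·-2 + 8·1.

-4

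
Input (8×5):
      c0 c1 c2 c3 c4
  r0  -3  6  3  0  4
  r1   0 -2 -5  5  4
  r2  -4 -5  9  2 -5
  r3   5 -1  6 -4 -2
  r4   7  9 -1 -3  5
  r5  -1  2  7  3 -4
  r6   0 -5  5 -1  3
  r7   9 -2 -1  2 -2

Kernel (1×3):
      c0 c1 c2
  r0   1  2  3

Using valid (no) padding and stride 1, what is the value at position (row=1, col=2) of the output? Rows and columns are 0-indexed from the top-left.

17

The receptive field on the input at this output position is [-5 5 4]. Elementwise product with the kernel and sum: -5·1 + 5·2 + 4·3.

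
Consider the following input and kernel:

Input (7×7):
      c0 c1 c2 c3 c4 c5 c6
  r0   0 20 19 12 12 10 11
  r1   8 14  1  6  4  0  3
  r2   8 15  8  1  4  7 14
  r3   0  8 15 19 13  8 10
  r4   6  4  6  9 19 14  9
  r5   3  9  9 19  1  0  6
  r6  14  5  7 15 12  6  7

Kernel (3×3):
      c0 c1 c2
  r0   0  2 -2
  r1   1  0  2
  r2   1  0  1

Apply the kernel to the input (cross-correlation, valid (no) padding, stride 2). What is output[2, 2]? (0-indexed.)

The receptive field on the input at this output position is [19 14 9 / 1 0 6 / 12 6 7]. Elementwise product with the kernel and sum: 14·2 + 9·-2 + 1·1 + 6·2 + 12·1 + 7·1.

42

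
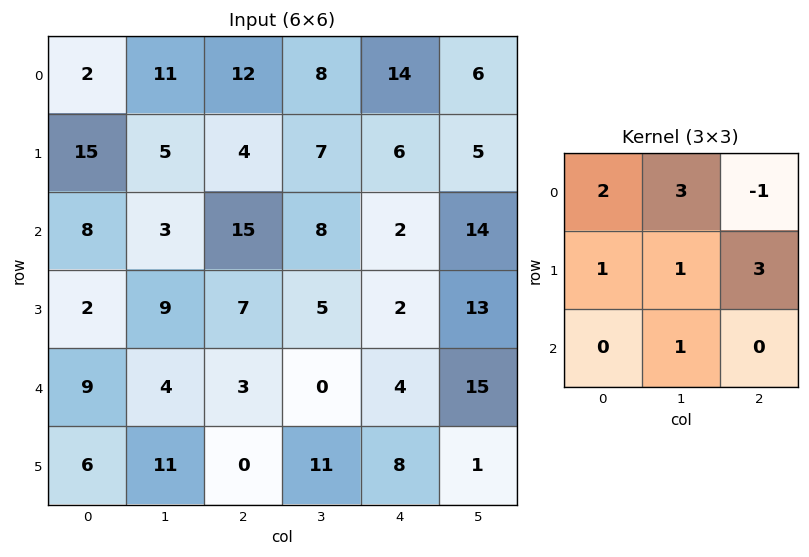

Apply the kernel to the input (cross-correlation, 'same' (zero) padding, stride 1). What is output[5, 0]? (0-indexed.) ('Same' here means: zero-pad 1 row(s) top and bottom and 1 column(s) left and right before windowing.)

62

The receptive field on the zero-padded input at this output position is [0 9 4 / 0 6 11 / 0 0 0]. Elementwise product with the kernel and sum: 0·2 + 9·3 + 4·-1 + 0·1 + 6·1 + 11·3 + 0·1.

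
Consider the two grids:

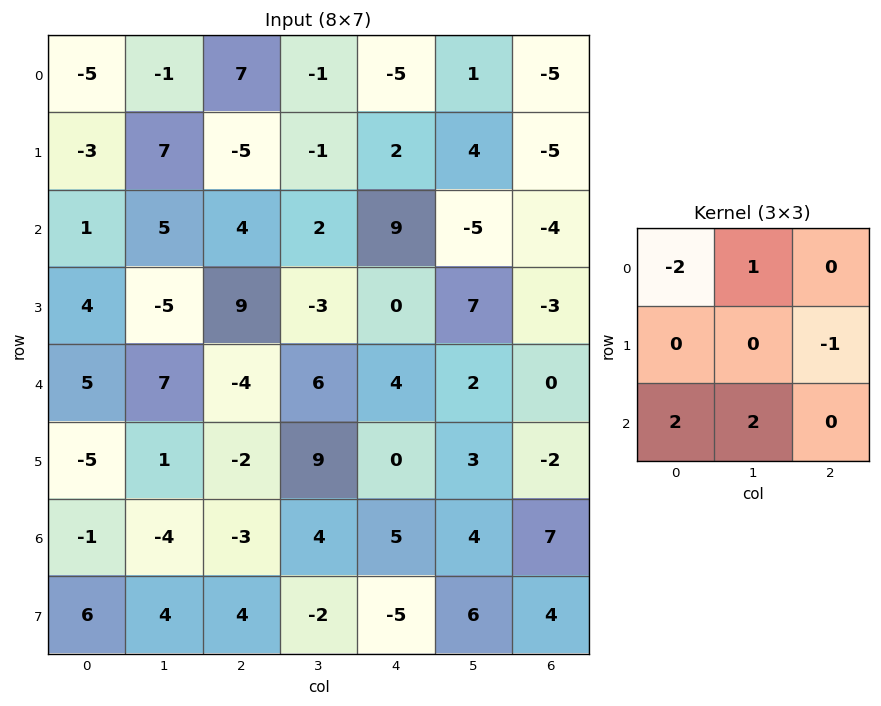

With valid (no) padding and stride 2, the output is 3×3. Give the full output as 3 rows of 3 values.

Output[0,0]: The receptive field on the input at this output position is [-5 -1 7 / -3 7 -5 / 1 5 4]. Elementwise product with the kernel and sum: -5·-2 + -1·1 + -5·-1 + 1·2 + 5·2.
Output[0,1]: The receptive field on the input at this output position is [7 -1 -5 / -5 -1 2 / 4 2 9]. Elementwise product with the kernel and sum: 7·-2 + -1·1 + 2·-1 + 4·2 + 2·2.

26 -5 24
18 -2 -8
-11 16 14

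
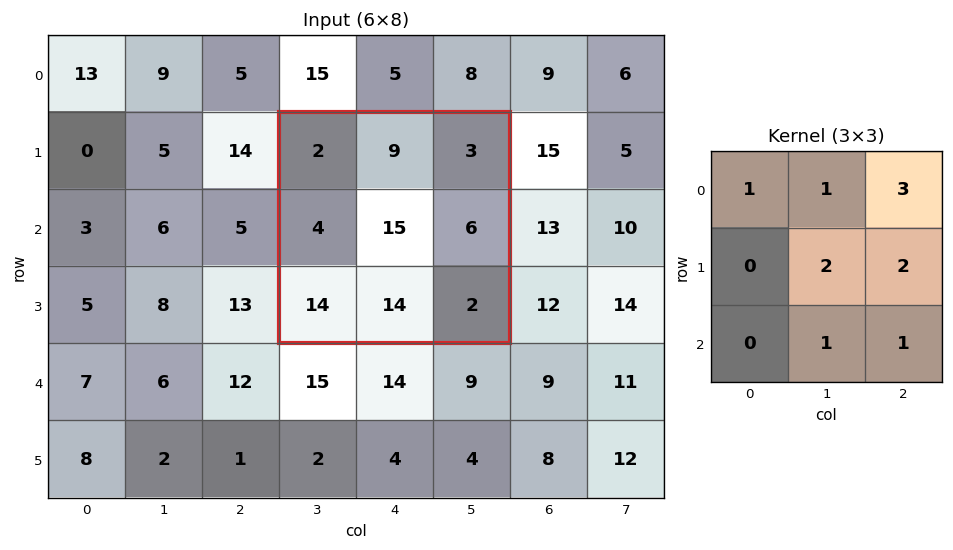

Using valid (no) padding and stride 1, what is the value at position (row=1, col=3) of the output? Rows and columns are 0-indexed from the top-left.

The receptive field on the input at this output position is [2 9 3 / 4 15 6 / 14 14 2]. Elementwise product with the kernel and sum: 2·1 + 9·1 + 3·3 + 15·2 + 6·2 + 14·1 + 2·1.

78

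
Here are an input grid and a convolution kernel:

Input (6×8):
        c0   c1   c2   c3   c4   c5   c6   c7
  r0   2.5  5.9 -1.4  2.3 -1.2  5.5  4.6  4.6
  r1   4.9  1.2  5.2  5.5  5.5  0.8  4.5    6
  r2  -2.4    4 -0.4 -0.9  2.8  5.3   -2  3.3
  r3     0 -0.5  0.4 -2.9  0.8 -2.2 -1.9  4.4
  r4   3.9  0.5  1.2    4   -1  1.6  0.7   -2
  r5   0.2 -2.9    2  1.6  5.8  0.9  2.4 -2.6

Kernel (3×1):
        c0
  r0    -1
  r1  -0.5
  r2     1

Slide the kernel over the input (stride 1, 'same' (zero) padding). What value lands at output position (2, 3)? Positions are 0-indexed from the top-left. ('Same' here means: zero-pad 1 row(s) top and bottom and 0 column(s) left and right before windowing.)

-7.95

The receptive field on the zero-padded input at this output position is [5.5 / -0.9 / -2.9]. Elementwise product with the kernel and sum: 5.5·-1 + -0.9·-0.5 + -2.9·1.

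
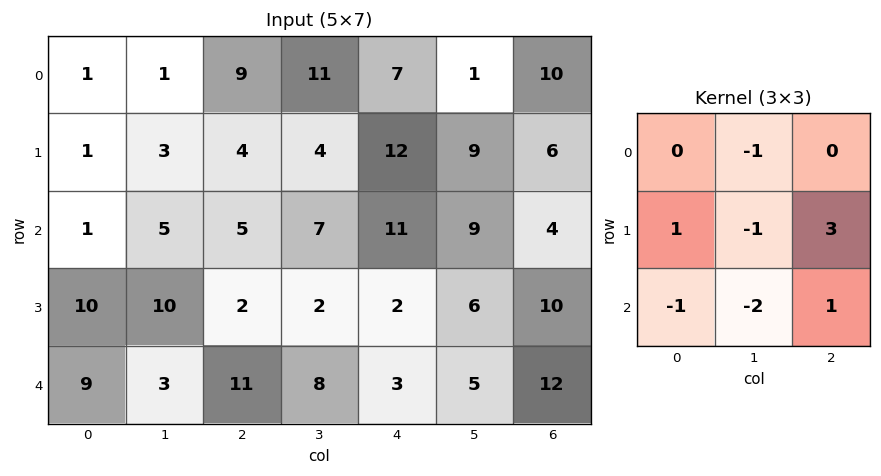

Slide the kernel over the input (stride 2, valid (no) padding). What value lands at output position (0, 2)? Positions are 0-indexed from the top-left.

The receptive field on the input at this output position is [7 1 10 / 12 9 6 / 11 9 4]. Elementwise product with the kernel and sum: 1·-1 + 12·1 + 9·-1 + 6·3 + 11·-1 + 9·-2 + 4·1.

-5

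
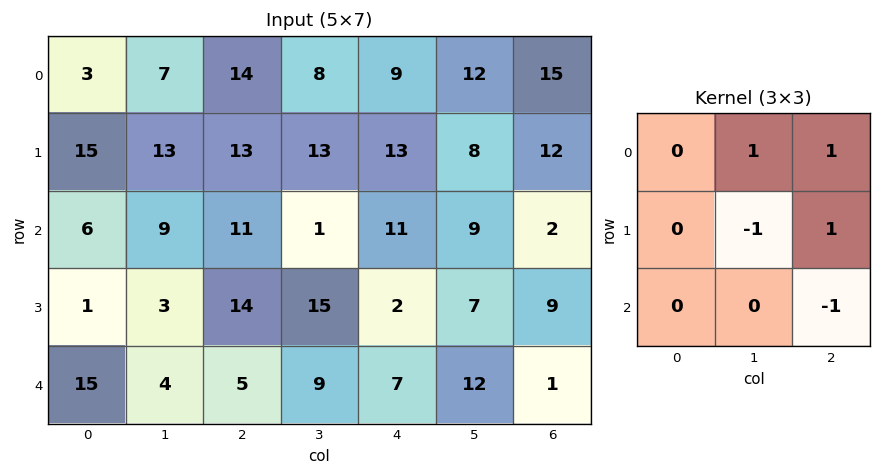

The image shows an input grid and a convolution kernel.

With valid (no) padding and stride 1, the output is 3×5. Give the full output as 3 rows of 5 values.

10 21 6 7 29
14 1 34 12 4
26 4 -8 13 12

Output[0,0]: The receptive field on the input at this output position is [3 7 14 / 15 13 13 / 6 9 11]. Elementwise product with the kernel and sum: 7·1 + 14·1 + 13·-1 + 13·1 + 11·-1.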